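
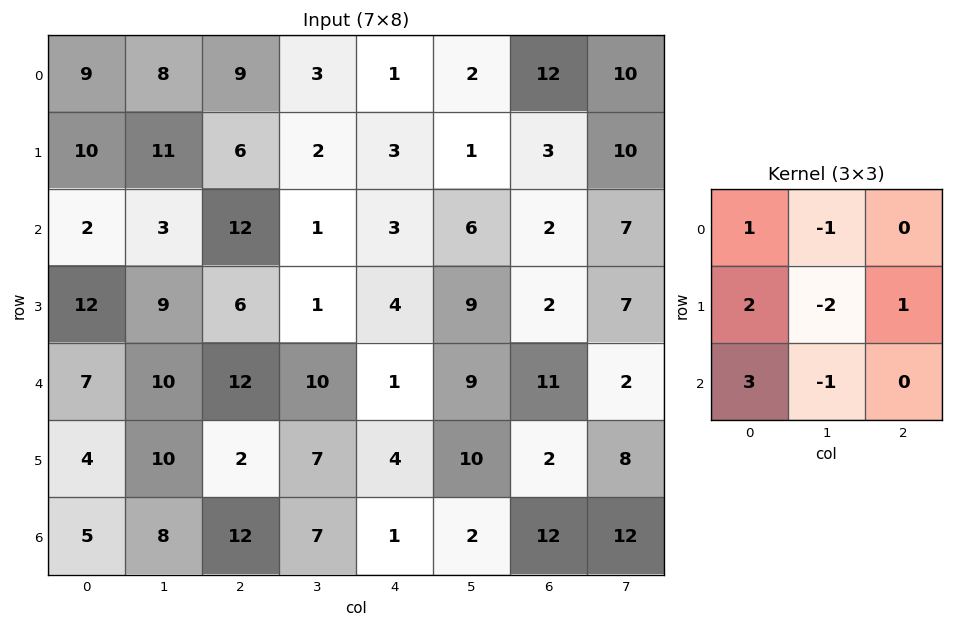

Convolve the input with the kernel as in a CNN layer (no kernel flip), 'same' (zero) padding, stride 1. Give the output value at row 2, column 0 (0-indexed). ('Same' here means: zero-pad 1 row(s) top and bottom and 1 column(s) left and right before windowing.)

The receptive field on the zero-padded input at this output position is [0 10 11 / 0 2 3 / 0 12 9]. Elementwise product with the kernel and sum: 0·1 + 10·-1 + 0·2 + 2·-2 + 3·1 + 0·3 + 12·-1.

-23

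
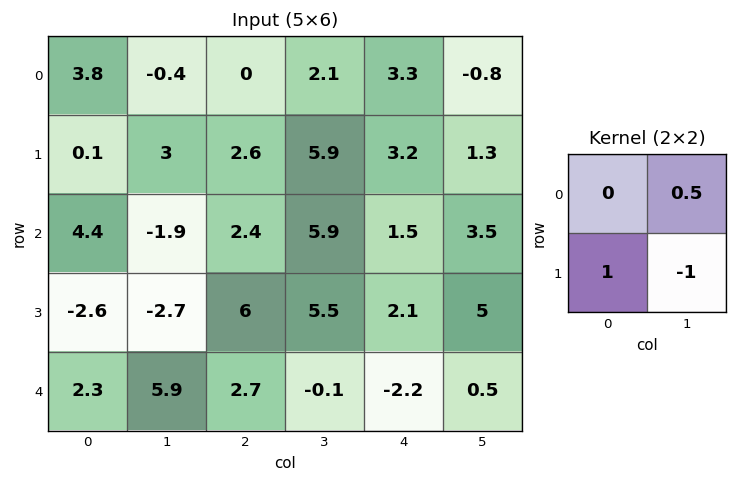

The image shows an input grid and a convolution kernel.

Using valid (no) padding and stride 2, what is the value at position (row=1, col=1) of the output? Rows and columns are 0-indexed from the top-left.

The receptive field on the input at this output position is [2.4 5.9 / 6 5.5]. Elementwise product with the kernel and sum: 5.9·0.5 + 6·1 + 5.5·-1.

3.45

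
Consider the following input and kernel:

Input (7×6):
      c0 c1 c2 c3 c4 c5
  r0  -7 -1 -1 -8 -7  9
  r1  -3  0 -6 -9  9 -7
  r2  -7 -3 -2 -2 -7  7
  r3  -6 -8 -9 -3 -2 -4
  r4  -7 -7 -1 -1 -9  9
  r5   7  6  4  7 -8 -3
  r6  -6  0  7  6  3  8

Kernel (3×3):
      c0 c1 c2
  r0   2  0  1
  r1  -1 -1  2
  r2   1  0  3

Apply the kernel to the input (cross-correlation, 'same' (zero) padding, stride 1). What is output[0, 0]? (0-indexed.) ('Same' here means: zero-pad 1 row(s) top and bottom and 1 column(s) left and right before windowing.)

5

The receptive field on the zero-padded input at this output position is [0 0 0 / 0 -7 -1 / 0 -3 0]. Elementwise product with the kernel and sum: 0·2 + 0·1 + 0·-1 + -7·-1 + -1·2 + 0·1 + 0·3.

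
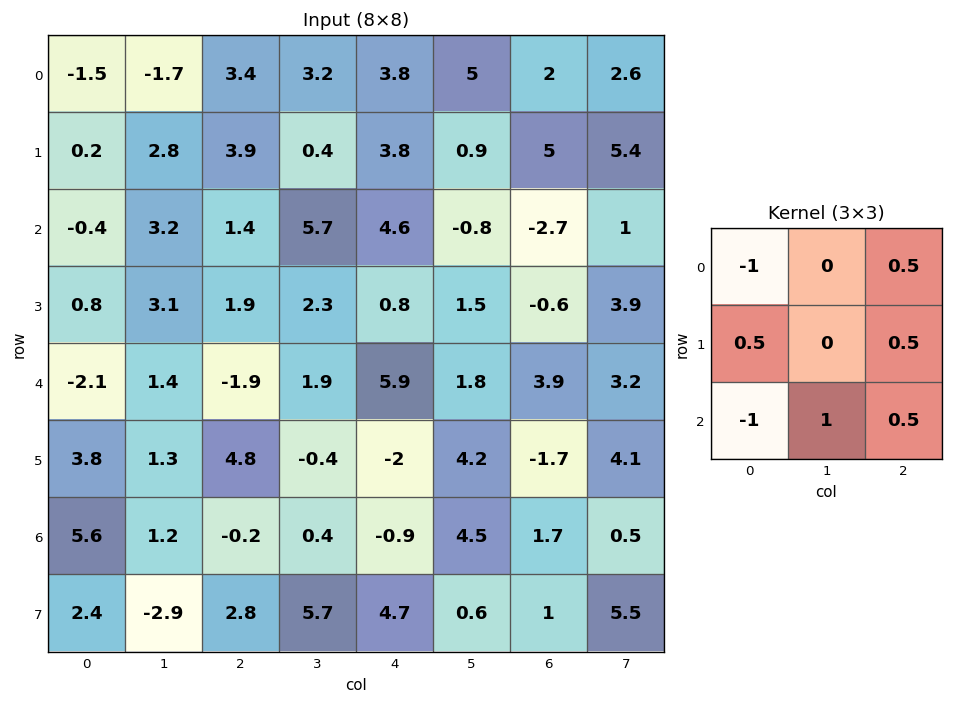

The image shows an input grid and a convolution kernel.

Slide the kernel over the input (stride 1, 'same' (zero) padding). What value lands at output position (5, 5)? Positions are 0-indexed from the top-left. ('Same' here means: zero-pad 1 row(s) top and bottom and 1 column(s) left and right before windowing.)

The receptive field on the zero-padded input at this output position is [5.9 1.8 3.9 / -2 4.2 -1.7 / -0.9 4.5 1.7]. Elementwise product with the kernel and sum: 5.9·-1 + 3.9·0.5 + -2·0.5 + -1.7·0.5 + -0.9·-1 + 4.5·1 + 1.7·0.5.

0.45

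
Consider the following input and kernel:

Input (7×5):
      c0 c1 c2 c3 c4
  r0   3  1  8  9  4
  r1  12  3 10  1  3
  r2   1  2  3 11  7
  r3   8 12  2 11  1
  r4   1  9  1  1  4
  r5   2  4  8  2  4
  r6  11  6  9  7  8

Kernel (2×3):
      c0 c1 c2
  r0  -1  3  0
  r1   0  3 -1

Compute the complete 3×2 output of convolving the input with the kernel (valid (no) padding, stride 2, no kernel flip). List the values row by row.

-1 19
39 62
30 4

Output[0,0]: The receptive field on the input at this output position is [3 1 8 / 12 3 10]. Elementwise product with the kernel and sum: 3·-1 + 1·3 + 3·3 + 10·-1.
Output[0,1]: The receptive field on the input at this output position is [8 9 4 / 10 1 3]. Elementwise product with the kernel and sum: 8·-1 + 9·3 + 1·3 + 3·-1.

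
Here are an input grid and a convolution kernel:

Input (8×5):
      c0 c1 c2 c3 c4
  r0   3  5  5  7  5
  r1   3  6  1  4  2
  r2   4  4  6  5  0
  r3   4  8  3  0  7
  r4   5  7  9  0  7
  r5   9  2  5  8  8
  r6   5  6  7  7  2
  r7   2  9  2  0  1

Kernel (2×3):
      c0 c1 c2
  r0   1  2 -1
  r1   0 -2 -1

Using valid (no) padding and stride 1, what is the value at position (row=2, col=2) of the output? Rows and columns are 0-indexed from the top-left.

The receptive field on the input at this output position is [6 5 0 / 3 0 7]. Elementwise product with the kernel and sum: 6·1 + 5·2 + 0·-1 + 0·-2 + 7·-1.

9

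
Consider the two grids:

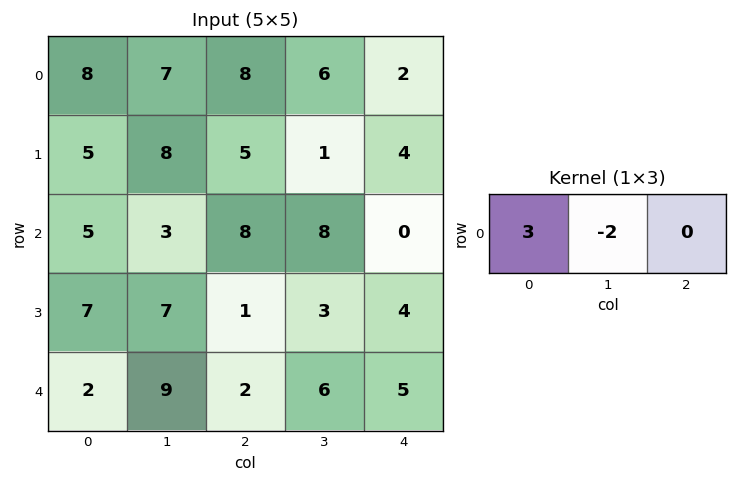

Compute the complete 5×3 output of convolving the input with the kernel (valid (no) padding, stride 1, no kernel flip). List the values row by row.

Output[0,0]: The receptive field on the input at this output position is [8 7 8]. Elementwise product with the kernel and sum: 8·3 + 7·-2.

10 5 12
-1 14 13
9 -7 8
7 19 -3
-12 23 -6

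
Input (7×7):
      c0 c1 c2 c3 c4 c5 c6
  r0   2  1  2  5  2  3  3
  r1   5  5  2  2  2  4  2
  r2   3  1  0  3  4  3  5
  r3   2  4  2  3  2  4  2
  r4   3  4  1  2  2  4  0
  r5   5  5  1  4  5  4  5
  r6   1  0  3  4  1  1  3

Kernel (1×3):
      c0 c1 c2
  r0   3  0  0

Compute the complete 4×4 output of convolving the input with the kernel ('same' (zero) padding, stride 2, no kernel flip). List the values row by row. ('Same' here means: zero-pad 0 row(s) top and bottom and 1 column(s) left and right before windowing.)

Output[0,0]: The receptive field on the zero-padded input at this output position is [0 2 1]. Elementwise product with the kernel and sum: 0·3.

0 3 15 9
0 3 9 9
0 12 6 12
0 0 12 3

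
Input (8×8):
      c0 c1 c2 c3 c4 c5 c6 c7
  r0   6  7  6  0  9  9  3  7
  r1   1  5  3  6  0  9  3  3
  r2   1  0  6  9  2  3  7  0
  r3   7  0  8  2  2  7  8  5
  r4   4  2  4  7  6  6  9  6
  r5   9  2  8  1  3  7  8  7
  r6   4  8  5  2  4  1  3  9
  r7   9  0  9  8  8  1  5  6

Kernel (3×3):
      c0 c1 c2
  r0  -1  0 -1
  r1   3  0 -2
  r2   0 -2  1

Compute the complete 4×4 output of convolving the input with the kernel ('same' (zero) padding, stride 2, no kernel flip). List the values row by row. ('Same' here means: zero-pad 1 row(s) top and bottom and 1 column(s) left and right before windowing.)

Output[0,0]: The receptive field on the zero-padded input at this output position is [0 0 0 / 0 6 7 / 0 1 5]. Elementwise product with the kernel and sum: 0·-1 + 0·-1 + 0·3 + 7·-2 + 1·-2 + 5·1.

-11 21 -9 10
-19 -43 9 -14
-20 -25 1 -15
-36 7 -19 -33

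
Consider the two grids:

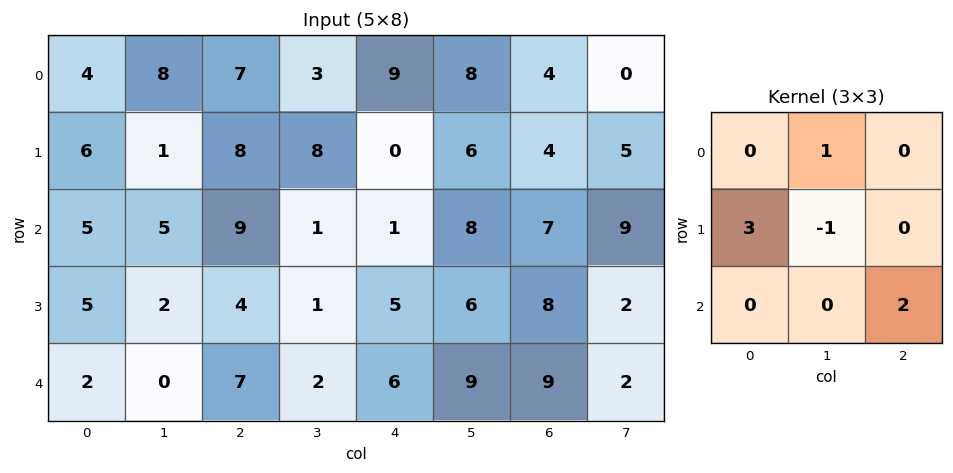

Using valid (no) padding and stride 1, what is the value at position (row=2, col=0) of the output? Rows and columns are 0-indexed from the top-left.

32

The receptive field on the input at this output position is [5 5 9 / 5 2 4 / 2 0 7]. Elementwise product with the kernel and sum: 5·1 + 5·3 + 2·-1 + 7·2.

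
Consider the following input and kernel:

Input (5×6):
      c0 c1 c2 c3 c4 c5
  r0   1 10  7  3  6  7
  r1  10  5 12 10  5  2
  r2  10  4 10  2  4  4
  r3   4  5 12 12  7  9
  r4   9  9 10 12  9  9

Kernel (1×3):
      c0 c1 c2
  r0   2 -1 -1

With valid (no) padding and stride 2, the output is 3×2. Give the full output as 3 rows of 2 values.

Output[0,0]: The receptive field on the input at this output position is [1 10 7]. Elementwise product with the kernel and sum: 1·2 + 10·-1 + 7·-1.
Output[0,1]: The receptive field on the input at this output position is [7 3 6]. Elementwise product with the kernel and sum: 7·2 + 3·-1 + 6·-1.

-15 5
6 14
-1 -1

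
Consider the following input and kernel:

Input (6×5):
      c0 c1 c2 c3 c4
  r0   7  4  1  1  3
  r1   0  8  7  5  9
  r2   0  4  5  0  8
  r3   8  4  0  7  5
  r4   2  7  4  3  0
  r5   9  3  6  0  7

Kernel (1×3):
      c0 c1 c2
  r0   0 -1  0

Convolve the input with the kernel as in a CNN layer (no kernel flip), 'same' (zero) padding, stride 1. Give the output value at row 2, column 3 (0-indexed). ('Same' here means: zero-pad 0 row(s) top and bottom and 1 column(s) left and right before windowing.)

The receptive field on the zero-padded input at this output position is [5 0 8]. Elementwise product with the kernel and sum: 0·-1.

0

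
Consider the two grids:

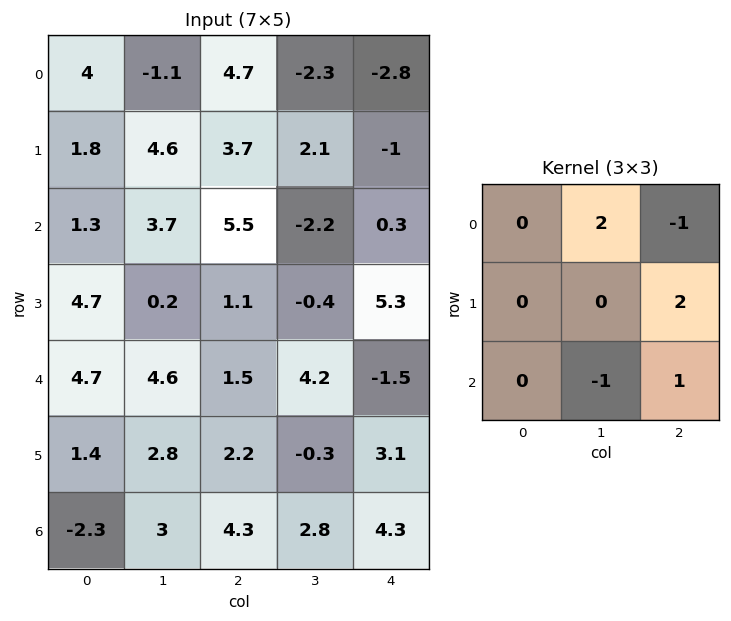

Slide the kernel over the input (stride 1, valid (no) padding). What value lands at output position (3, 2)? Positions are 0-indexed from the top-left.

The receptive field on the input at this output position is [1.1 -0.4 5.3 / 1.5 4.2 -1.5 / 2.2 -0.3 3.1]. Elementwise product with the kernel and sum: -0.4·2 + 5.3·-1 + -1.5·2 + -0.3·-1 + 3.1·1.

-5.7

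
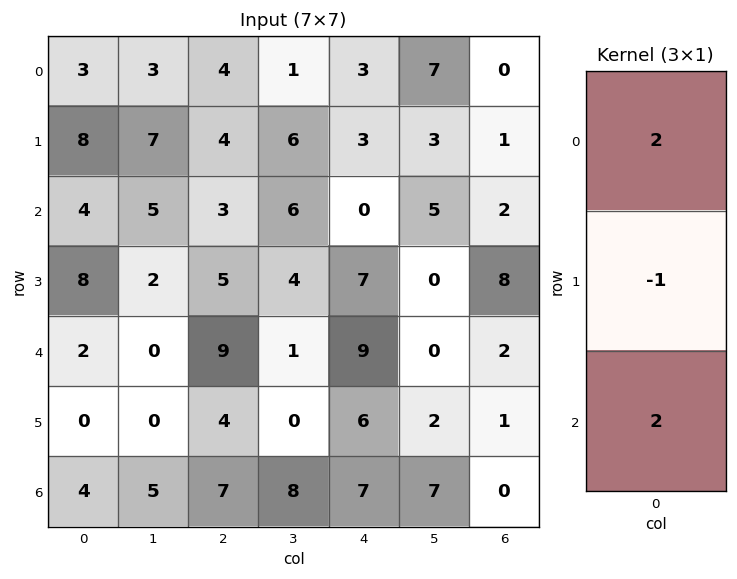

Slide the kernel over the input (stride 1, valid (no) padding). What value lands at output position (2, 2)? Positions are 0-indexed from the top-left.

The receptive field on the input at this output position is [3 / 5 / 9]. Elementwise product with the kernel and sum: 3·2 + 5·-1 + 9·2.

19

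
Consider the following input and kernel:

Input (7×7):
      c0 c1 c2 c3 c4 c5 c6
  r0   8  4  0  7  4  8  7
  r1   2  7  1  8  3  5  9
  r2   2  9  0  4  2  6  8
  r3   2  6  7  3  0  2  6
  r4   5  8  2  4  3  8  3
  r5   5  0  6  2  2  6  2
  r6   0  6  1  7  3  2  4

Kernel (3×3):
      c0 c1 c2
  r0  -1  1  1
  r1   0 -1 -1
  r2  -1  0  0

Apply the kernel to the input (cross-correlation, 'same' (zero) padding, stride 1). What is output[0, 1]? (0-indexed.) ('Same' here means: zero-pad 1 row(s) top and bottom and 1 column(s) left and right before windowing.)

-6

The receptive field on the zero-padded input at this output position is [0 0 0 / 8 4 0 / 2 7 1]. Elementwise product with the kernel and sum: 0·-1 + 0·1 + 0·1 + 4·-1 + 0·-1 + 2·-1.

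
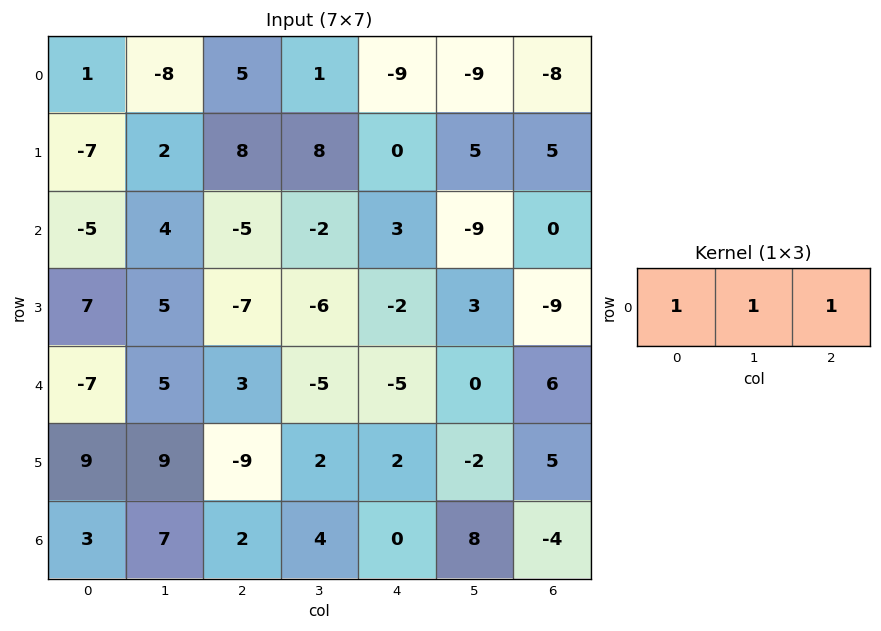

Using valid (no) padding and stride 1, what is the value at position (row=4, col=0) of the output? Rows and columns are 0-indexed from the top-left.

The receptive field on the input at this output position is [-7 5 3]. Elementwise product with the kernel and sum: -7·1 + 5·1 + 3·1.

1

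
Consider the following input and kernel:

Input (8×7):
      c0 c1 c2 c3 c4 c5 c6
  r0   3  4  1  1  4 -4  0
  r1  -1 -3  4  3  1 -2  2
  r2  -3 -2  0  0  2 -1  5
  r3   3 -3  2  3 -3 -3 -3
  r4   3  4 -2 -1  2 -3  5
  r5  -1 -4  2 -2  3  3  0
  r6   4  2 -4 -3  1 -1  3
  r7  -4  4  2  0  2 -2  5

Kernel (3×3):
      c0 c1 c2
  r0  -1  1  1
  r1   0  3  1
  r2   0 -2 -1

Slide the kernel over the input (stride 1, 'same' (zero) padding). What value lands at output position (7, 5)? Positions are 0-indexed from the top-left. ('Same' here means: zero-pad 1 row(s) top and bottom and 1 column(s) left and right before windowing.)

The receptive field on the zero-padded input at this output position is [1 -1 3 / 2 -2 5 / 0 0 0]. Elementwise product with the kernel and sum: 1·-1 + -1·1 + 3·1 + -2·3 + 5·1 + 0·-2 + 0·-1.

0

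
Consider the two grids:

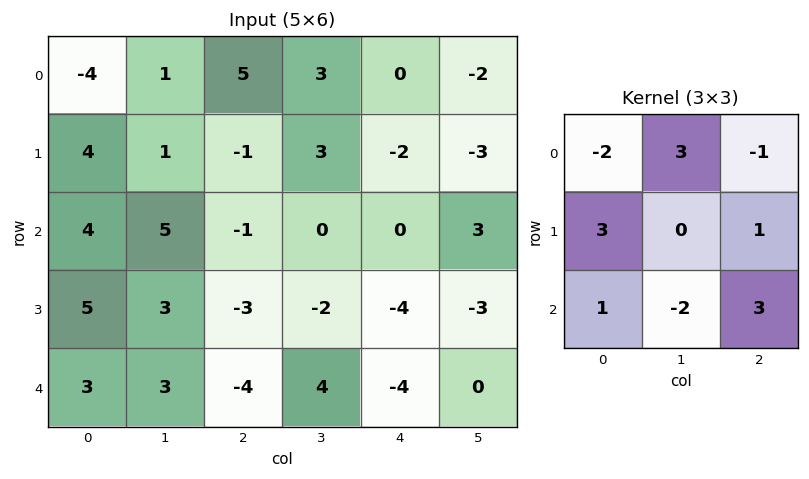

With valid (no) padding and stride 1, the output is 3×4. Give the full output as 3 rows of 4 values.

Output[0,0]: The receptive field on the input at this output position is [-4 1 5 / 4 1 -1 / 4 5 -1]. Elementwise product with the kernel and sum: -4·-2 + 1·3 + 5·-1 + 4·3 + -1·1 + 4·1 + 5·-2 + -1·3.

8 23 -7 11
-3 10 -1 -9
5 17 -35 0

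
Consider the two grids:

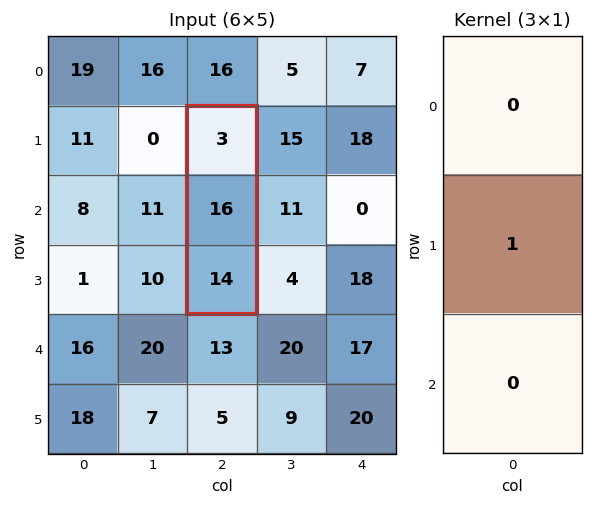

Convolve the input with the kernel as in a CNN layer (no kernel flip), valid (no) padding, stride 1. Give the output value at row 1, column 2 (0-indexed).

16

The receptive field on the input at this output position is [3 / 16 / 14]. Elementwise product with the kernel and sum: 16·1.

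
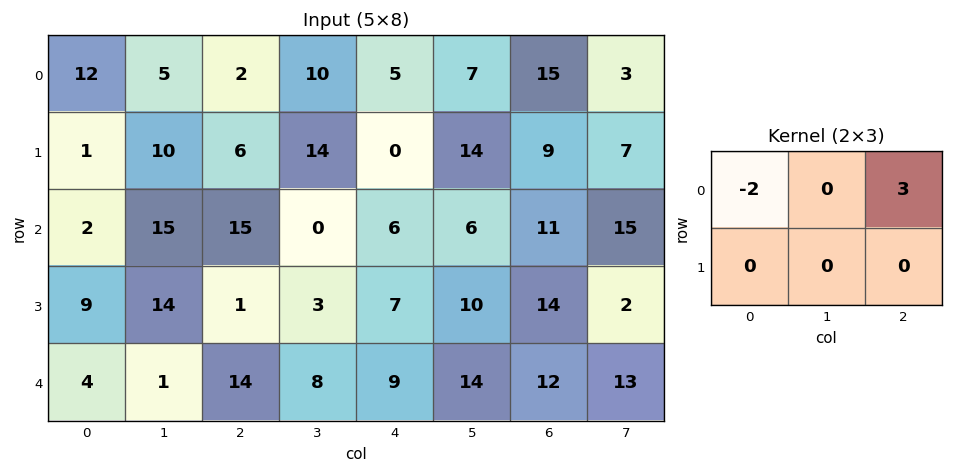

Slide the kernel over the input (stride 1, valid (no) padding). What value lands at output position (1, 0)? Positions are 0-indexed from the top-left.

The receptive field on the input at this output position is [1 10 6 / 2 15 15]. Elementwise product with the kernel and sum: 1·-2 + 6·3.

16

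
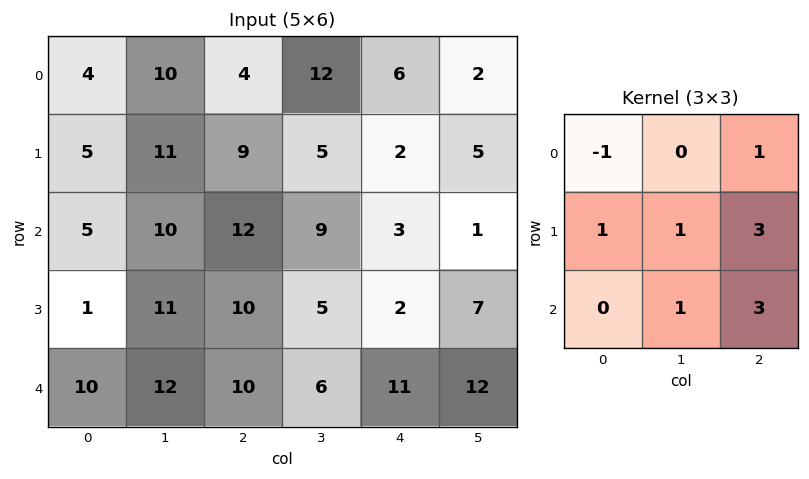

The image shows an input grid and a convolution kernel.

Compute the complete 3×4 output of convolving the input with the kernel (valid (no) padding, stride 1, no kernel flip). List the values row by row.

Output[0,0]: The receptive field on the input at this output position is [4 10 4 / 5 11 9 / 5 10 12]. Elementwise product with the kernel and sum: 4·-1 + 4·1 + 5·1 + 11·1 + 9·3 + 10·1 + 12·3.
Output[0,1]: The receptive field on the input at this output position is [10 4 12 / 11 9 5 / 10 12 9]. Elementwise product with the kernel and sum: 10·-1 + 12·1 + 11·1 + 9·1 + 5·3 + 12·1 + 9·3.

89 76 40 18
96 68 34 38
91 63 51 67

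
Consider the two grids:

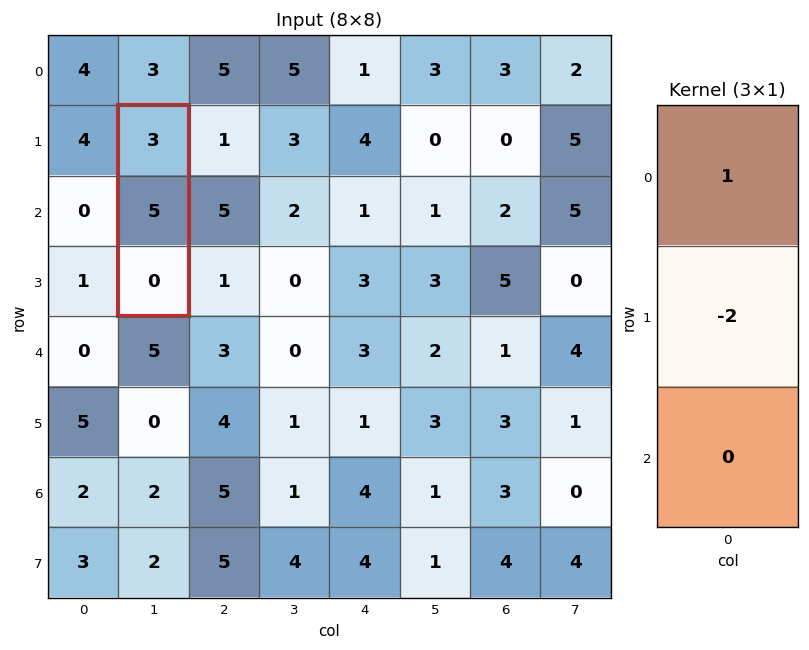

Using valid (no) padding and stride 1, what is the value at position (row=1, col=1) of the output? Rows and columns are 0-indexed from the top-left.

The receptive field on the input at this output position is [3 / 5 / 0]. Elementwise product with the kernel and sum: 3·1 + 5·-2.

-7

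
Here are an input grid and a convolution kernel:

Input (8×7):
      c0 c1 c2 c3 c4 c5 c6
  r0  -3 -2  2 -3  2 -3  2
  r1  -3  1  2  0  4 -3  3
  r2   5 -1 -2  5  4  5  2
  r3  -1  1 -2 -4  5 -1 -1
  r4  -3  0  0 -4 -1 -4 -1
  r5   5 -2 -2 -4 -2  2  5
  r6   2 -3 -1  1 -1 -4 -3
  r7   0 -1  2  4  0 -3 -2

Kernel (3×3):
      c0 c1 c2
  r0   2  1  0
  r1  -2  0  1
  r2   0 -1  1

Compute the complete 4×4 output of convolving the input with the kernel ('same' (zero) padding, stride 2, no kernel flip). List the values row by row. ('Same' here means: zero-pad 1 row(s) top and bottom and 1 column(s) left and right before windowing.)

2 -1 -4 3
-2 9 -7 -12
-8 -6 5 0
1 3 -19 19

Output[0,0]: The receptive field on the zero-padded input at this output position is [0 0 0 / 0 -3 -2 / 0 -3 1]. Elementwise product with the kernel and sum: 0·2 + 0·1 + 0·-2 + -2·1 + -3·-1 + 1·1.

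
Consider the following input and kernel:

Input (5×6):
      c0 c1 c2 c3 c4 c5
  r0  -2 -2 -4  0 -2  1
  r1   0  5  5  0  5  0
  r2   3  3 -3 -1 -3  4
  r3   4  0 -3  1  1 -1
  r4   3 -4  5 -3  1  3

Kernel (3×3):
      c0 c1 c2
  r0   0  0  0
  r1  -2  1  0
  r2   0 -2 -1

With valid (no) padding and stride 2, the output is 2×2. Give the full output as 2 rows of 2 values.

2 -5
-5 12

Output[0,0]: The receptive field on the input at this output position is [-2 -2 -4 / 0 5 5 / 3 3 -3]. Elementwise product with the kernel and sum: 0·-2 + 5·1 + 3·-2 + -3·-1.
Output[0,1]: The receptive field on the input at this output position is [-4 0 -2 / 5 0 5 / -3 -1 -3]. Elementwise product with the kernel and sum: 5·-2 + 0·1 + -1·-2 + -3·-1.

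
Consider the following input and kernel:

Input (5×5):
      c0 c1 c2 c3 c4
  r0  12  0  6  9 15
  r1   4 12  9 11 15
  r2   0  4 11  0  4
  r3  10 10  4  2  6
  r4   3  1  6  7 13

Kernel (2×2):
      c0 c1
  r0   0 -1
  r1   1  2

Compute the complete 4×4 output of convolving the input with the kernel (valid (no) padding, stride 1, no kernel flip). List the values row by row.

Output[0,0]: The receptive field on the input at this output position is [12 0 / 4 12]. Elementwise product with the kernel and sum: 0·-1 + 4·1 + 12·2.

28 24 22 26
-4 17 0 -7
26 7 8 10
-5 9 18 27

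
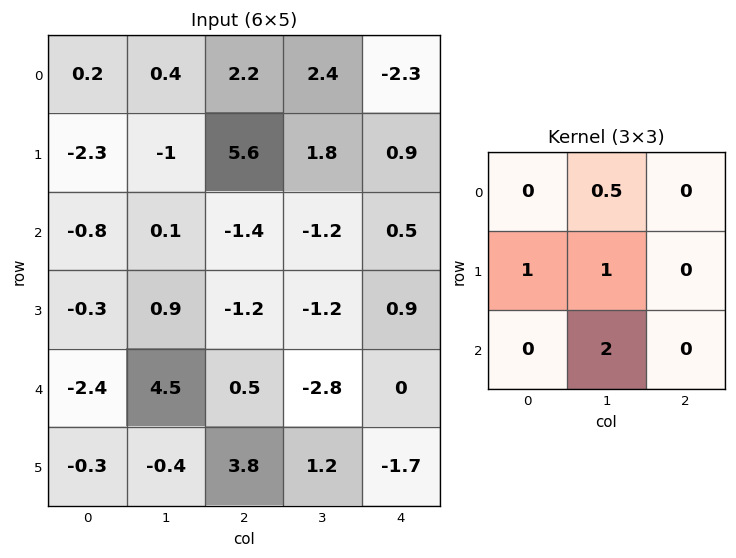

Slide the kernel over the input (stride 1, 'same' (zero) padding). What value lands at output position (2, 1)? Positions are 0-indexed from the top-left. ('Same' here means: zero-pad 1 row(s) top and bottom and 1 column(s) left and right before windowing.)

The receptive field on the zero-padded input at this output position is [-2.3 -1 5.6 / -0.8 0.1 -1.4 / -0.3 0.9 -1.2]. Elementwise product with the kernel and sum: -1·0.5 + -0.8·1 + 0.1·1 + 0.9·2.

0.6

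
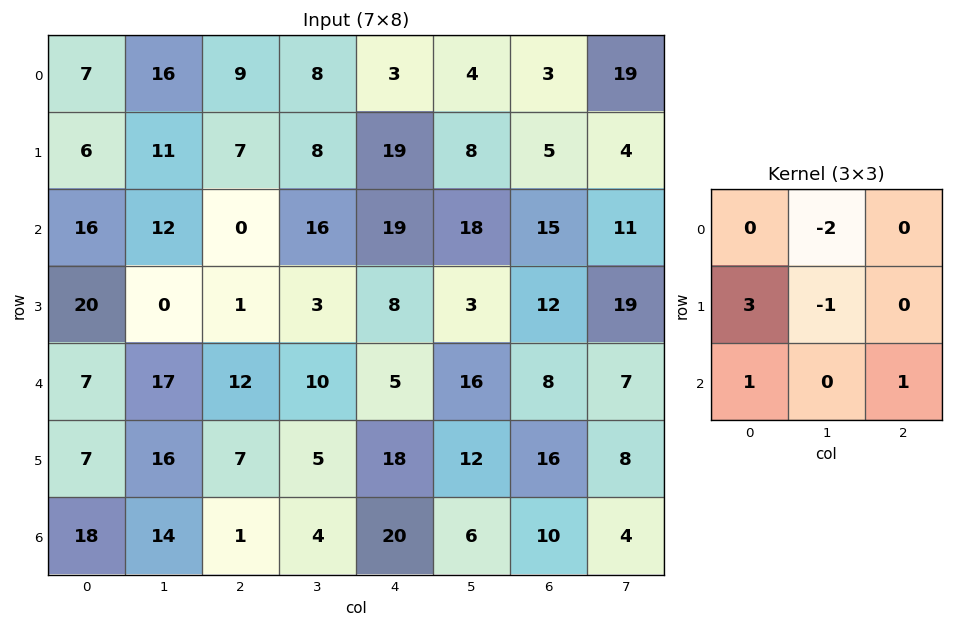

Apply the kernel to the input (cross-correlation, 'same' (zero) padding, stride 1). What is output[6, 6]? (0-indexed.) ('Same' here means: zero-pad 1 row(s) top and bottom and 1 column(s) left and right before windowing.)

The receptive field on the zero-padded input at this output position is [12 16 8 / 6 10 4 / 0 0 0]. Elementwise product with the kernel and sum: 16·-2 + 6·3 + 10·-1 + 0·1 + 0·1.

-24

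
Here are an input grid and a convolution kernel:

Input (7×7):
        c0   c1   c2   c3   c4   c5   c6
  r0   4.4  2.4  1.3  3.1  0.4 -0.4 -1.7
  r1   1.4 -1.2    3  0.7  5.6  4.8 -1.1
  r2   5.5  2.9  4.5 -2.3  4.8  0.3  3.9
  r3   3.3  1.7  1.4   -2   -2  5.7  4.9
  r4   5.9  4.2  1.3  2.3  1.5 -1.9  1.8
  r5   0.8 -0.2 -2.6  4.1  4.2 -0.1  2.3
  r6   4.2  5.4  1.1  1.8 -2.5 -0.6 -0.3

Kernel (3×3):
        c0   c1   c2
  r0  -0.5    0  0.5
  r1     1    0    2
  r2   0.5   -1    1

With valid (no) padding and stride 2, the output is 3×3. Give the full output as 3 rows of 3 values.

Output[0,0]: The receptive field on the input at this output position is [4.4 2.4 1.3 / 1.4 -1.2 3 / 5.5 2.9 4.5]. Elementwise product with the kernel and sum: 4.4·-0.5 + 1.3·0.5 + 1.4·1 + 3·2 + 5.5·0.5 + 2.9·-1 + 4.5·1.

10.2 23.1 8.35
5.65 -2.6 11.8
-8.9 2.15 8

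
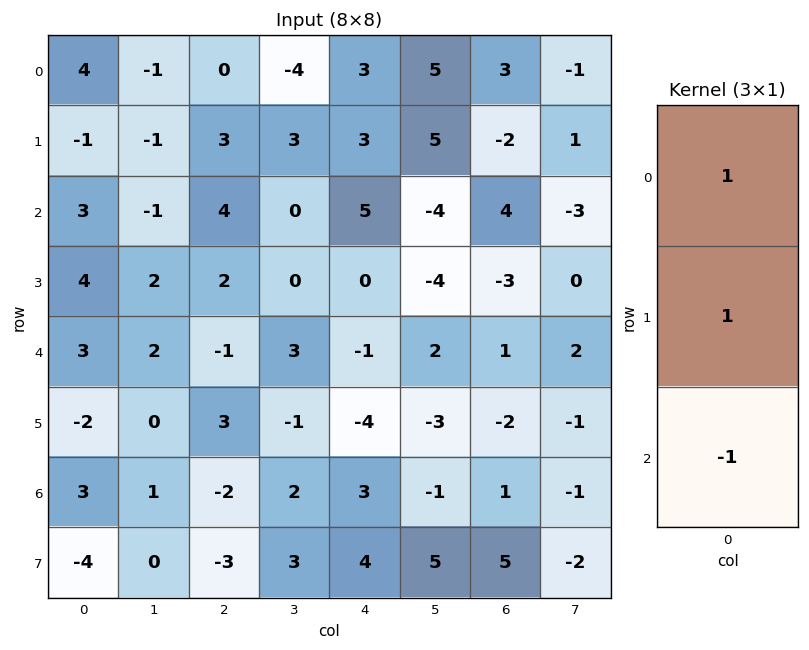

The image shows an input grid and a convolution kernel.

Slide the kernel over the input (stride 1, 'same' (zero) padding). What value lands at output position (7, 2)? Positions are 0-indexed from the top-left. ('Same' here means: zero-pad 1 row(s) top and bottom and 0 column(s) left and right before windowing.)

The receptive field on the zero-padded input at this output position is [-2 / -3 / 0]. Elementwise product with the kernel and sum: -2·1 + -3·1 + 0·-1.

-5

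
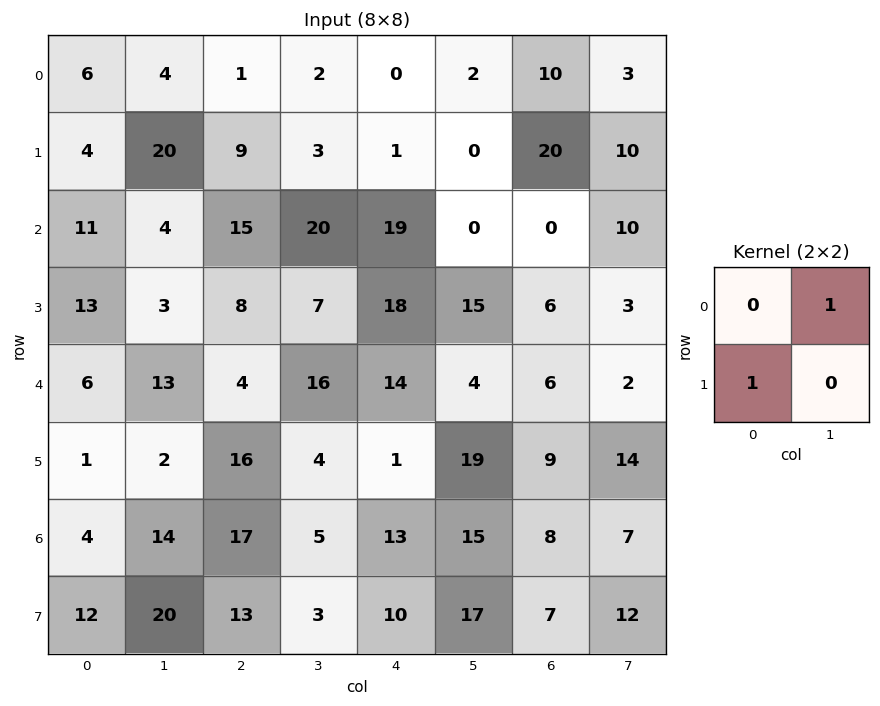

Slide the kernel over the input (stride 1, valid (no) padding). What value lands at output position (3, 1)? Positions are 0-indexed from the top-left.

The receptive field on the input at this output position is [3 8 / 13 4]. Elementwise product with the kernel and sum: 8·1 + 13·1.

21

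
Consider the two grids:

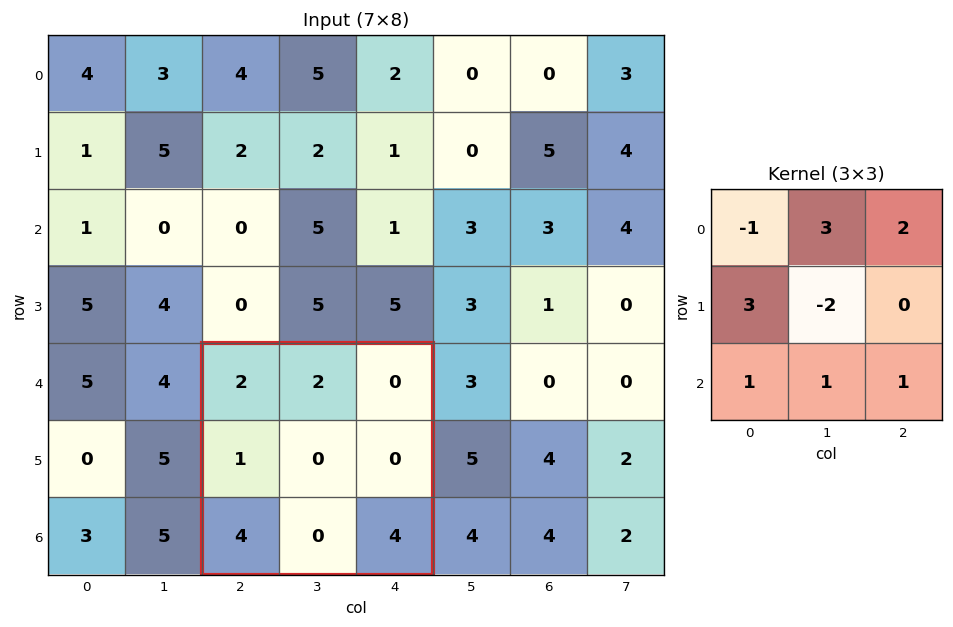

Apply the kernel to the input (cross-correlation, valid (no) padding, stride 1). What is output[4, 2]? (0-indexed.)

15

The receptive field on the input at this output position is [2 2 0 / 1 0 0 / 4 0 4]. Elementwise product with the kernel and sum: 2·-1 + 2·3 + 0·2 + 1·3 + 0·-2 + 4·1 + 0·1 + 4·1.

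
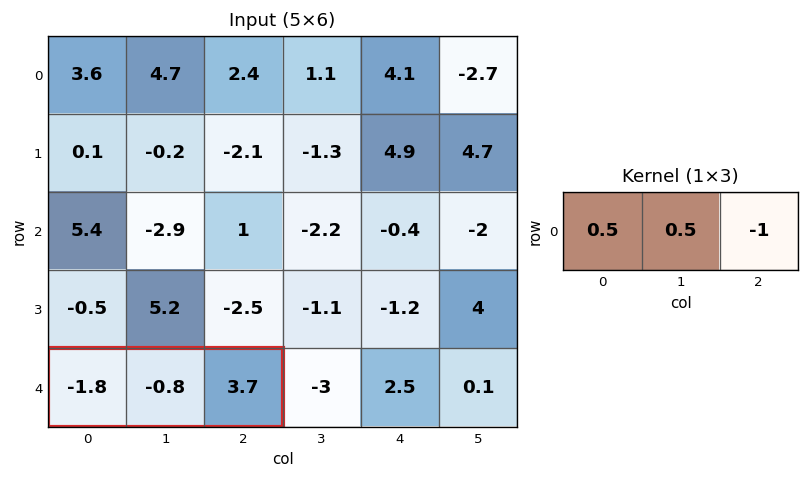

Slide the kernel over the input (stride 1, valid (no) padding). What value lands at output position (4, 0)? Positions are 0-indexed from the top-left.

-5

The receptive field on the input at this output position is [-1.8 -0.8 3.7]. Elementwise product with the kernel and sum: -1.8·0.5 + -0.8·0.5 + 3.7·-1.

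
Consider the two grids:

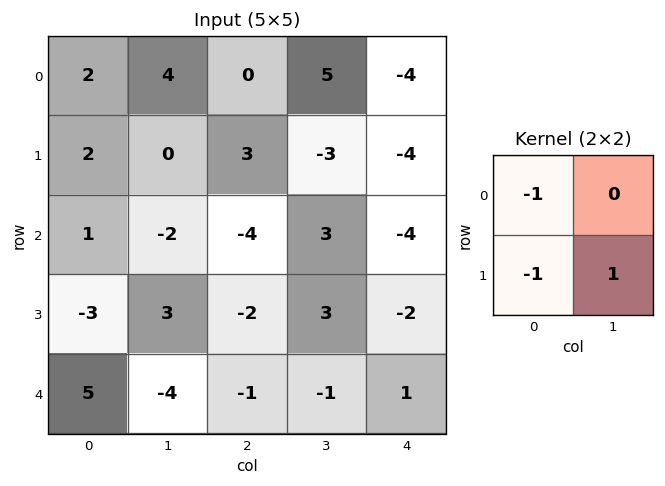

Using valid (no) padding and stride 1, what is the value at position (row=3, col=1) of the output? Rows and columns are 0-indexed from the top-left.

0

The receptive field on the input at this output position is [3 -2 / -4 -1]. Elementwise product with the kernel and sum: 3·-1 + -4·-1 + -1·1.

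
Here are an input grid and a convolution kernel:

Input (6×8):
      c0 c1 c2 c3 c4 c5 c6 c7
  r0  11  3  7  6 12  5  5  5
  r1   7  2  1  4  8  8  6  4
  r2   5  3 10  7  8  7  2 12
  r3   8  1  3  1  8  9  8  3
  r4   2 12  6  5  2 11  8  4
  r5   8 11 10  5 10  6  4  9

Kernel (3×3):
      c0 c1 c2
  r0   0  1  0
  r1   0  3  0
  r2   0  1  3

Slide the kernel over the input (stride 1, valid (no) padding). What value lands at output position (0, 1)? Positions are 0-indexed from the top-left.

41

The receptive field on the input at this output position is [3 7 6 / 2 1 4 / 3 10 7]. Elementwise product with the kernel and sum: 7·1 + 1·3 + 10·1 + 7·3.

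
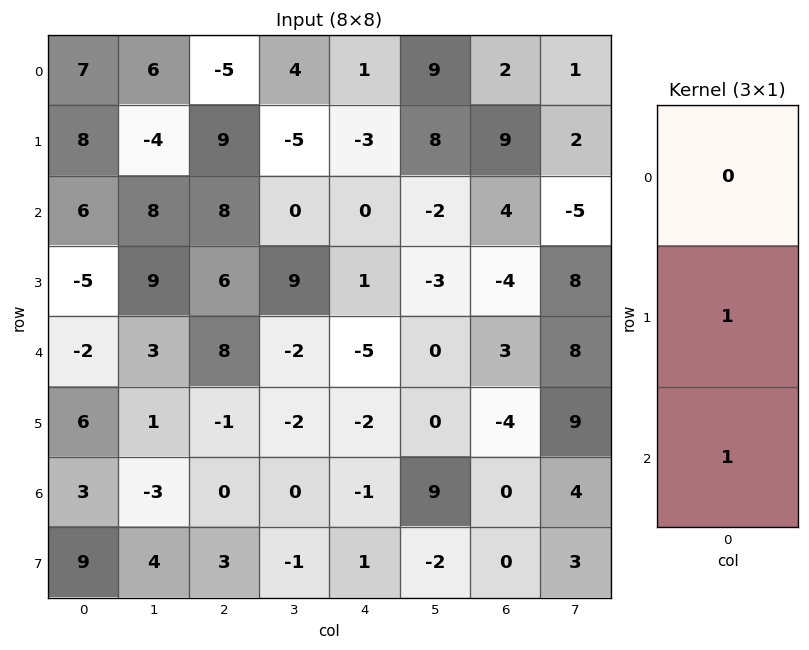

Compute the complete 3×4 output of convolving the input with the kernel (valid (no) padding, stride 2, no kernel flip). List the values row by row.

Output[0,0]: The receptive field on the input at this output position is [7 / 8 / 6]. Elementwise product with the kernel and sum: 8·1 + 6·1.

14 17 -3 13
-7 14 -4 -1
9 -1 -3 -4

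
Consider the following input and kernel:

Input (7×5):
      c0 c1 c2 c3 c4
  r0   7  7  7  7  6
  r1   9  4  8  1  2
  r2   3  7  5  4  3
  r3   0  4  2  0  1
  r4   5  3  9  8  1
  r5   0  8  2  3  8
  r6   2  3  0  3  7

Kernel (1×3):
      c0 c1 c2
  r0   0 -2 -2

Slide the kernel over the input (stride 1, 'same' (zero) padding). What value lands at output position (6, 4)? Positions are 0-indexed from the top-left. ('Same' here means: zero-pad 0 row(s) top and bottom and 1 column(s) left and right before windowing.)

-14

The receptive field on the zero-padded input at this output position is [3 7 0]. Elementwise product with the kernel and sum: 7·-2 + 0·-2.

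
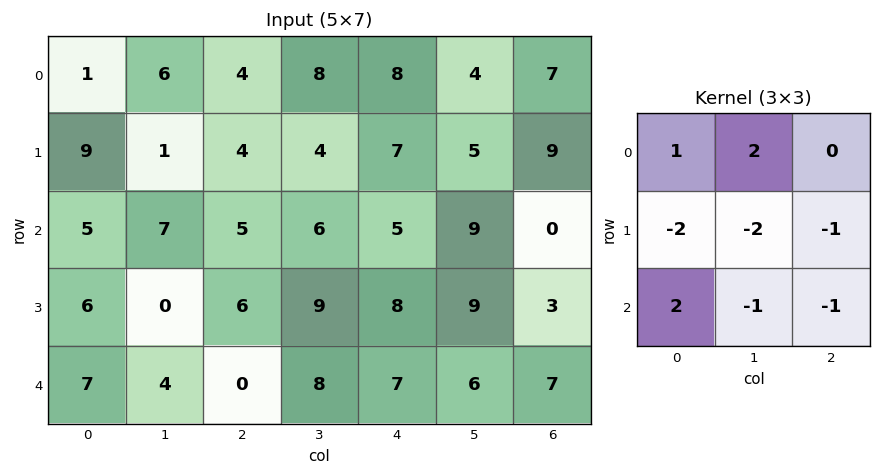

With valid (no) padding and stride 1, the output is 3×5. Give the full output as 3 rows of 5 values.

Output[0,0]: The receptive field on the input at this output position is [1 6 4 / 9 1 4 / 5 7 5]. Elementwise product with the kernel and sum: 1·1 + 6·2 + 9·-2 + 1·-2 + 4·-1 + 5·2 + 7·-1 + 5·-1.
Output[0,1]: The receptive field on the input at this output position is [6 4 8 / 1 4 4 / 7 5 6]. Elementwise product with the kernel and sum: 6·1 + 4·2 + 1·-2 + 4·-2 + 4·-1 + 7·2 + 5·-1 + 6·-1.

-13 3 -4 -5 -16
-12 -36 -20 -12 -7
11 -4 -36 -24 -13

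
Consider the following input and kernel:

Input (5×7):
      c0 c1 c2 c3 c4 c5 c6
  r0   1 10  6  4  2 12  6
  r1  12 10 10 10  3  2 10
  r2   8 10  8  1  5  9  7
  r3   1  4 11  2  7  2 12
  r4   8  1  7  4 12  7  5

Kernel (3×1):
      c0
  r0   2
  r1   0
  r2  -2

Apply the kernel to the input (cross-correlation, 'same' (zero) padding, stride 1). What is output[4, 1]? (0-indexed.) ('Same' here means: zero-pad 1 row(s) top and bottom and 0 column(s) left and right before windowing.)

8

The receptive field on the zero-padded input at this output position is [4 / 1 / 0]. Elementwise product with the kernel and sum: 4·2 + 0·-2.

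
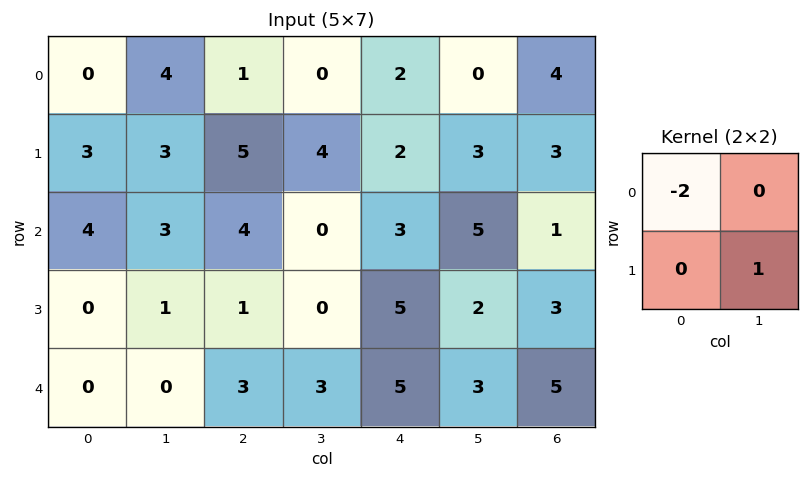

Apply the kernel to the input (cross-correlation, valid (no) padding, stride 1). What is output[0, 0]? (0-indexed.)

The receptive field on the input at this output position is [0 4 / 3 3]. Elementwise product with the kernel and sum: 0·-2 + 3·1.

3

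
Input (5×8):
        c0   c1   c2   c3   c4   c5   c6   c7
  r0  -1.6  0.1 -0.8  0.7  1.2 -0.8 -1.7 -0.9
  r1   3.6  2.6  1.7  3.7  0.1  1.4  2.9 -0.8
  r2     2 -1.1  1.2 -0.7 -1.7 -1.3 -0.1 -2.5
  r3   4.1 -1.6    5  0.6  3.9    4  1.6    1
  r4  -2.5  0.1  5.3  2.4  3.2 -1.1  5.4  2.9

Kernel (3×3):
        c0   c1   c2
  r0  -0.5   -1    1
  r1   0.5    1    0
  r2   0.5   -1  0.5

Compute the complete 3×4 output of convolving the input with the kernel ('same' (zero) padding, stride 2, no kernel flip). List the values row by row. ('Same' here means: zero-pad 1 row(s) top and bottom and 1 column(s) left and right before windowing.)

Output[0,0]: The receptive field on the zero-padded input at this output position is [0 0 0 / 0 -1.6 0.1 / 0 3.6 2.6]. Elementwise product with the kernel and sum: 0·-0.5 + 0·-1 + 0·1 + 0·0.5 + -1.6·1 + 0·0.5 + 3.6·-1 + 2.6·0.5.

-3.9 0.7 4 -4.7
-3.9 -4.15 -4.2 -4.25
-8.2 1.75 4.2 2.25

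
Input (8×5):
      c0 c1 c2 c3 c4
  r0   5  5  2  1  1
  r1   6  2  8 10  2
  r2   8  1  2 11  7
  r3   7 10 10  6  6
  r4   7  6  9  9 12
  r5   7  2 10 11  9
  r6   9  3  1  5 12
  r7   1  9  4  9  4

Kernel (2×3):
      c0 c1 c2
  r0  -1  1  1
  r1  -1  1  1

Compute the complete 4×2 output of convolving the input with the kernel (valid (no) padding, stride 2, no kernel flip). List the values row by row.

Output[0,0]: The receptive field on the input at this output position is [5 5 2 / 6 2 8]. Elementwise product with the kernel and sum: 5·-1 + 5·1 + 2·1 + 6·-1 + 2·1 + 8·1.

6 4
8 18
13 22
7 25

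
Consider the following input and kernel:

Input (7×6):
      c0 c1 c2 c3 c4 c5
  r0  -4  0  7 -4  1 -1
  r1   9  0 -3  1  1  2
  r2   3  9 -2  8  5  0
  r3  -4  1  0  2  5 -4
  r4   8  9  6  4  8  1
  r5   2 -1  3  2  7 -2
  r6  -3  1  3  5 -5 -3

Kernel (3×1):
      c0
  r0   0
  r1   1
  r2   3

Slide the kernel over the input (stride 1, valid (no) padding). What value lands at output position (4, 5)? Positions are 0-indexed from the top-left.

-11

The receptive field on the input at this output position is [1 / -2 / -3]. Elementwise product with the kernel and sum: -2·1 + -3·3.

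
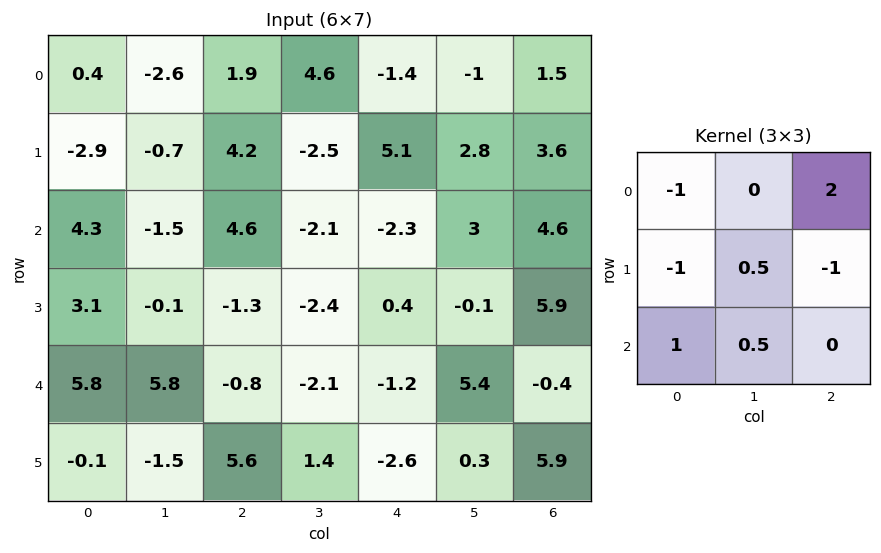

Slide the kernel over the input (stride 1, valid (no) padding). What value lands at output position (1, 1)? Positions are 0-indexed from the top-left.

0.85

The receptive field on the input at this output position is [-0.7 4.2 -2.5 / -1.5 4.6 -2.1 / -0.1 -1.3 -2.4]. Elementwise product with the kernel and sum: -0.7·-1 + -2.5·2 + -1.5·-1 + 4.6·0.5 + -2.1·-1 + -0.1·1 + -1.3·0.5.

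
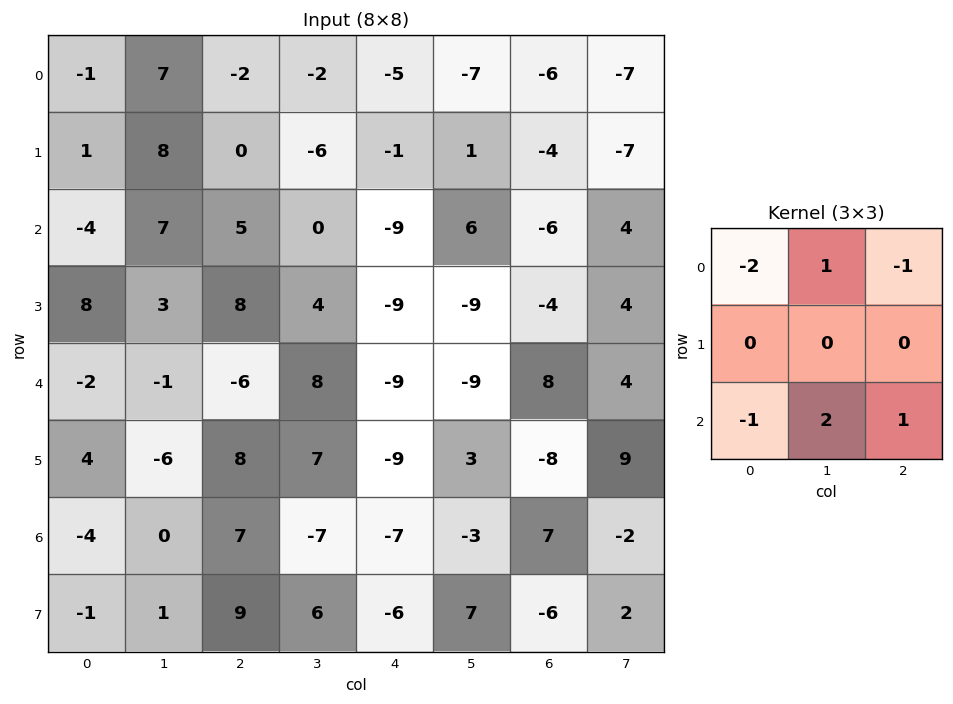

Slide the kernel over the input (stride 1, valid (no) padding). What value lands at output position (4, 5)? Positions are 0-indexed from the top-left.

37

The receptive field on the input at this output position is [-9 8 4 / 3 -8 9 / -3 7 -2]. Elementwise product with the kernel and sum: -9·-2 + 8·1 + 4·-1 + -3·-1 + 7·2 + -2·1.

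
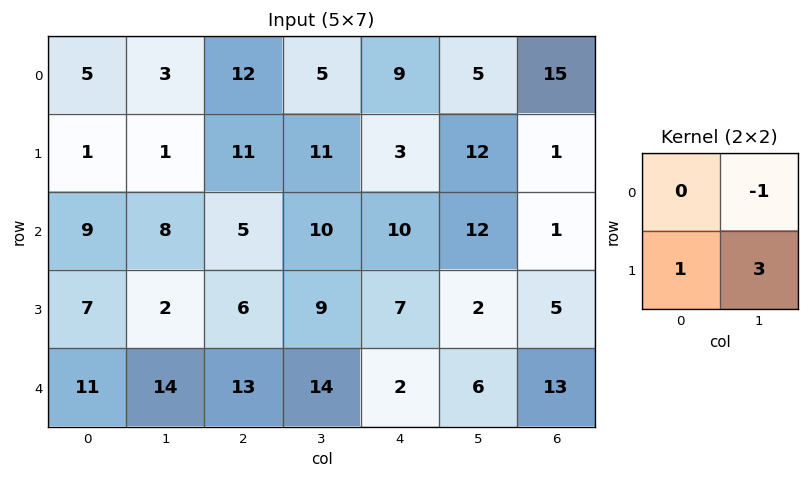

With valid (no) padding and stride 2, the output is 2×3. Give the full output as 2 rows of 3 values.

Output[0,0]: The receptive field on the input at this output position is [5 3 / 1 1]. Elementwise product with the kernel and sum: 3·-1 + 1·1 + 1·3.
Output[0,1]: The receptive field on the input at this output position is [12 5 / 11 11]. Elementwise product with the kernel and sum: 5·-1 + 11·1 + 11·3.

1 39 34
5 23 1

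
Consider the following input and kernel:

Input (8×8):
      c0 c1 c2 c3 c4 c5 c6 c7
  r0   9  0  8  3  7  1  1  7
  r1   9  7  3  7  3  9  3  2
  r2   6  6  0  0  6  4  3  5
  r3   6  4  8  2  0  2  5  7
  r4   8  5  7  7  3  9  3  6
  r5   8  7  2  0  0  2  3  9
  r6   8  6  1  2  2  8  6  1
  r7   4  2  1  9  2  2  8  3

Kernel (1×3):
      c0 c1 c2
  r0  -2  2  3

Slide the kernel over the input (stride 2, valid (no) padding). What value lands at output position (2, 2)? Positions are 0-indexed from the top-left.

The receptive field on the input at this output position is [3 9 3]. Elementwise product with the kernel and sum: 3·-2 + 9·2 + 3·3.

21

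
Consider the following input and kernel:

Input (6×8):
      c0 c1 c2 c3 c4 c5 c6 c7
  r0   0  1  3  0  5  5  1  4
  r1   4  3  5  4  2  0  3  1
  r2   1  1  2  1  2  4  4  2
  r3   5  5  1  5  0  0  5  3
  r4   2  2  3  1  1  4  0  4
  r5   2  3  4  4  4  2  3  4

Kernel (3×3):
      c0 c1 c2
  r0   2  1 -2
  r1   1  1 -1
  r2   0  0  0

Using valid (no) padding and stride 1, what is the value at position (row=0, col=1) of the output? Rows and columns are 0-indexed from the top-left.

The receptive field on the input at this output position is [1 3 0 / 3 5 4 / 1 2 1]. Elementwise product with the kernel and sum: 1·2 + 3·1 + 0·-2 + 3·1 + 5·1 + 4·-1.

9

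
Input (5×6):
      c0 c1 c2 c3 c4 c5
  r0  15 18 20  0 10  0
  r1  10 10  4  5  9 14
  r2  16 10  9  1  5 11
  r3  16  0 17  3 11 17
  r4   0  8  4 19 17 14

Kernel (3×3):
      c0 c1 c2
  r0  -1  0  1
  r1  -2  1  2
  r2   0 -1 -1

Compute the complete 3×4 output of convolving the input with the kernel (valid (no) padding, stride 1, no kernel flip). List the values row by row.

Output[0,0]: The receptive field on the input at this output position is [15 18 20 / 10 10 4 / 16 10 9]. Elementwise product with the kernel and sum: 15·-1 + 20·1 + 10·-2 + 10·1 + 4·2 + 10·-1 + 9·-1.
Output[0,1]: The receptive field on the input at this output position is [18 20 0 / 10 4 5 / 10 9 1]. Elementwise product with the kernel and sum: 18·-1 + 0·1 + 10·-2 + 4·1 + 5·2 + 9·-1 + 1·-1.

-16 -34 -1 11
-27 -34 -16 6
-17 -9 -49 18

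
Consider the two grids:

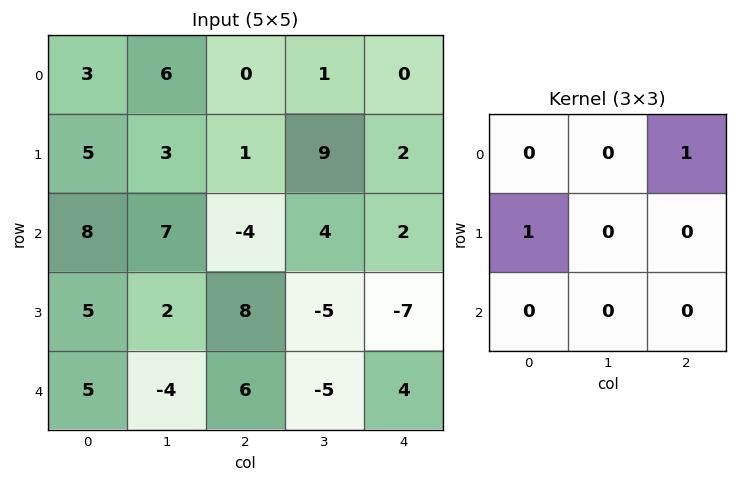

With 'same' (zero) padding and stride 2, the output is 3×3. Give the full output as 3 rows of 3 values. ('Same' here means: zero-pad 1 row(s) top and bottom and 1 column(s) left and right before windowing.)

0 6 1
3 16 4
2 -9 -5

Output[0,0]: The receptive field on the zero-padded input at this output position is [0 0 0 / 0 3 6 / 0 5 3]. Elementwise product with the kernel and sum: 0·1 + 0·1.
Output[0,1]: The receptive field on the zero-padded input at this output position is [0 0 0 / 6 0 1 / 3 1 9]. Elementwise product with the kernel and sum: 0·1 + 6·1.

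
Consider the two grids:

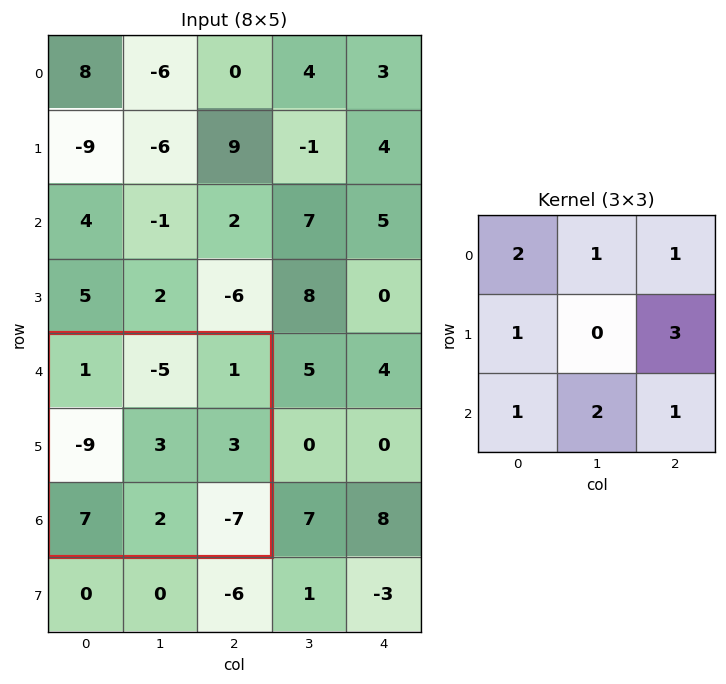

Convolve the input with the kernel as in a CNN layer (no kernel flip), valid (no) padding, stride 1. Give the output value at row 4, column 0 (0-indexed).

The receptive field on the input at this output position is [1 -5 1 / -9 3 3 / 7 2 -7]. Elementwise product with the kernel and sum: 1·2 + -5·1 + 1·1 + -9·1 + 3·3 + 7·1 + 2·2 + -7·1.

2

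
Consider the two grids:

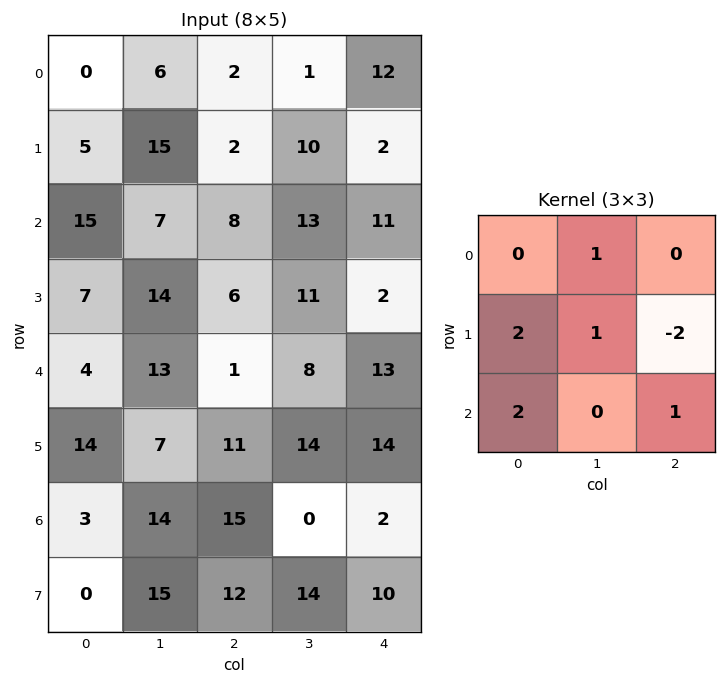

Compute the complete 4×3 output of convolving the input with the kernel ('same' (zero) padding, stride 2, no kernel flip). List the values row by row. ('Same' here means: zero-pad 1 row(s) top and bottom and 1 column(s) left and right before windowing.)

Output[0,0]: The receptive field on the zero-padded input at this output position is [0 0 0 / 0 0 6 / 0 5 15]. Elementwise product with the kernel and sum: 0·1 + 0·2 + 0·1 + 6·-2 + 0·2 + 15·1.

3 52 34
20 37 61
-8 45 59
4 98 44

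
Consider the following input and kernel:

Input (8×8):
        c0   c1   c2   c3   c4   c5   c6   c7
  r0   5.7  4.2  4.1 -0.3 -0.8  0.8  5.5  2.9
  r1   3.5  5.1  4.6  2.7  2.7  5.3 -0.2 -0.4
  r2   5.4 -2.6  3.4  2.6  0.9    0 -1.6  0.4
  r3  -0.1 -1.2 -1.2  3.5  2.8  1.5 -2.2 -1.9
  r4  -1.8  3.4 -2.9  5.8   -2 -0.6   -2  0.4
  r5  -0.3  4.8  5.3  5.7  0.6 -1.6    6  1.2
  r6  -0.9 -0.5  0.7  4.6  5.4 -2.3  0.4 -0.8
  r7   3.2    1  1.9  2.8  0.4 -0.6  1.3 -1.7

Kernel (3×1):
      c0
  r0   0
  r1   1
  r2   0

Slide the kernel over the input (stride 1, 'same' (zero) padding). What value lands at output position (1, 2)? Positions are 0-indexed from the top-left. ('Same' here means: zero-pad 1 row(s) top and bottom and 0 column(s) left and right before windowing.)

4.6

The receptive field on the zero-padded input at this output position is [4.1 / 4.6 / 3.4]. Elementwise product with the kernel and sum: 4.6·1.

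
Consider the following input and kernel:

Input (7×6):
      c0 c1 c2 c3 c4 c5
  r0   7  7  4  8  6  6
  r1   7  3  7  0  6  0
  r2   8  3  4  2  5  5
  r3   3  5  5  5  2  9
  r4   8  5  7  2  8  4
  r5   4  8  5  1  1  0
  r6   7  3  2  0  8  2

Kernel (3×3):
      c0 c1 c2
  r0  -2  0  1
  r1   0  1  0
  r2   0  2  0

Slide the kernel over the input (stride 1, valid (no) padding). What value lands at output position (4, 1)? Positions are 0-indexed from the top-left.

The receptive field on the input at this output position is [5 7 2 / 8 5 1 / 3 2 0]. Elementwise product with the kernel and sum: 5·-2 + 2·1 + 5·1 + 2·2.

1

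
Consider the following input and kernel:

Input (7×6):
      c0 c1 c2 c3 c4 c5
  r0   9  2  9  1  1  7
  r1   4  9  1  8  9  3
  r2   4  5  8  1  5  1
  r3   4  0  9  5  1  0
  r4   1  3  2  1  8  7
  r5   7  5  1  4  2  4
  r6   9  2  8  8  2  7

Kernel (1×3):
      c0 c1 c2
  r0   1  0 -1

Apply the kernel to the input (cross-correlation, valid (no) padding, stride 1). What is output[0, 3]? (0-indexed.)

The receptive field on the input at this output position is [1 1 7]. Elementwise product with the kernel and sum: 1·1 + 7·-1.

-6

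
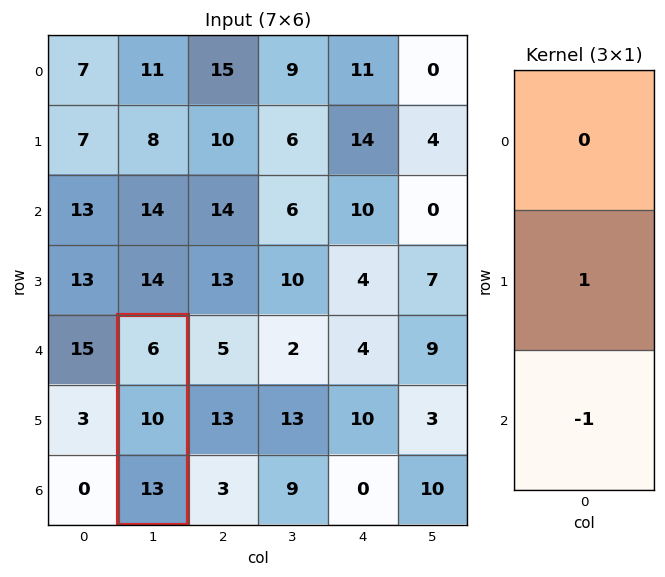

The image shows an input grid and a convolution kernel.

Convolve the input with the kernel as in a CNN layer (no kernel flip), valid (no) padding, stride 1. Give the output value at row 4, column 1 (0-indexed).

The receptive field on the input at this output position is [6 / 10 / 13]. Elementwise product with the kernel and sum: 10·1 + 13·-1.

-3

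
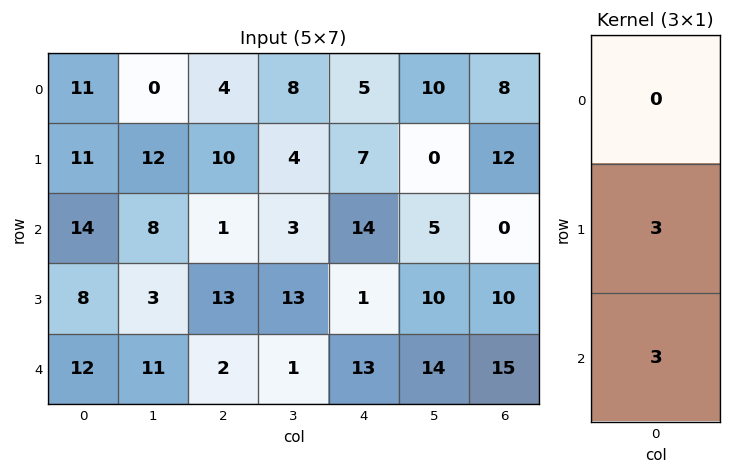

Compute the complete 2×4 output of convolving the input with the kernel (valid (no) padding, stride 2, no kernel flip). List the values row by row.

Output[0,0]: The receptive field on the input at this output position is [11 / 11 / 14]. Elementwise product with the kernel and sum: 11·3 + 14·3.

75 33 63 36
60 45 42 75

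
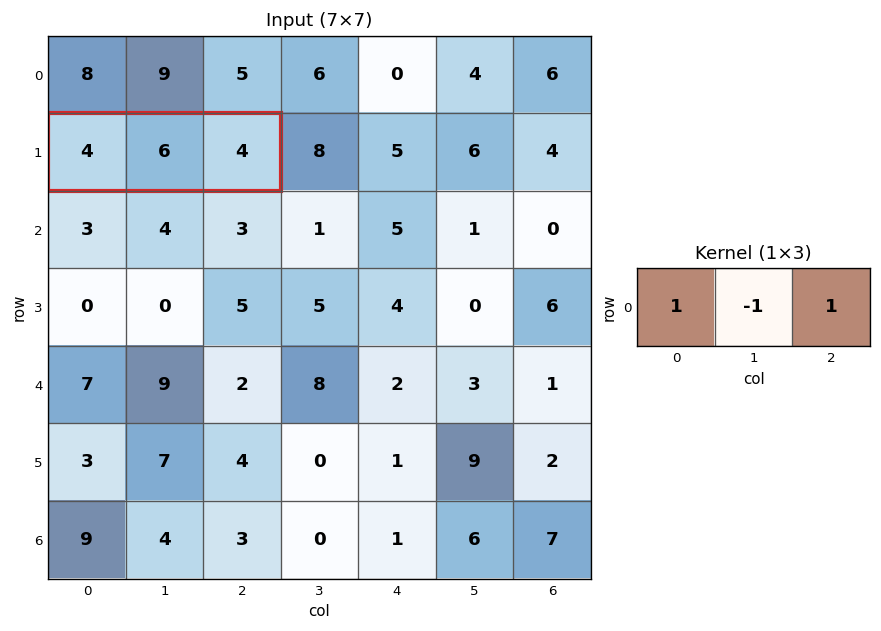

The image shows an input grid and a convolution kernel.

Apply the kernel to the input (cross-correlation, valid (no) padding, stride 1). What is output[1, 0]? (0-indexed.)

The receptive field on the input at this output position is [4 6 4]. Elementwise product with the kernel and sum: 4·1 + 6·-1 + 4·1.

2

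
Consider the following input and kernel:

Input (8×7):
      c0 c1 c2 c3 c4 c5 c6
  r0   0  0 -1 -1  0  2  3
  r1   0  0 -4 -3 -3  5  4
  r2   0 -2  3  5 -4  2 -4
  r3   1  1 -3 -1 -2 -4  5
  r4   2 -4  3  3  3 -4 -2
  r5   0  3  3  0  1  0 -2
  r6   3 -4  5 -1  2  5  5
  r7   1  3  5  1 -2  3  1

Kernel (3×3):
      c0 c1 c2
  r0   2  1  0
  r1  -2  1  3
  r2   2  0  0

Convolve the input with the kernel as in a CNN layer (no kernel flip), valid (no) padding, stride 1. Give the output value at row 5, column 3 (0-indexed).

The receptive field on the input at this output position is [0 1 0 / -1 2 5 / 1 -2 3]. Elementwise product with the kernel and sum: 0·2 + 1·1 + -1·-2 + 2·1 + 5·3 + 1·2.

22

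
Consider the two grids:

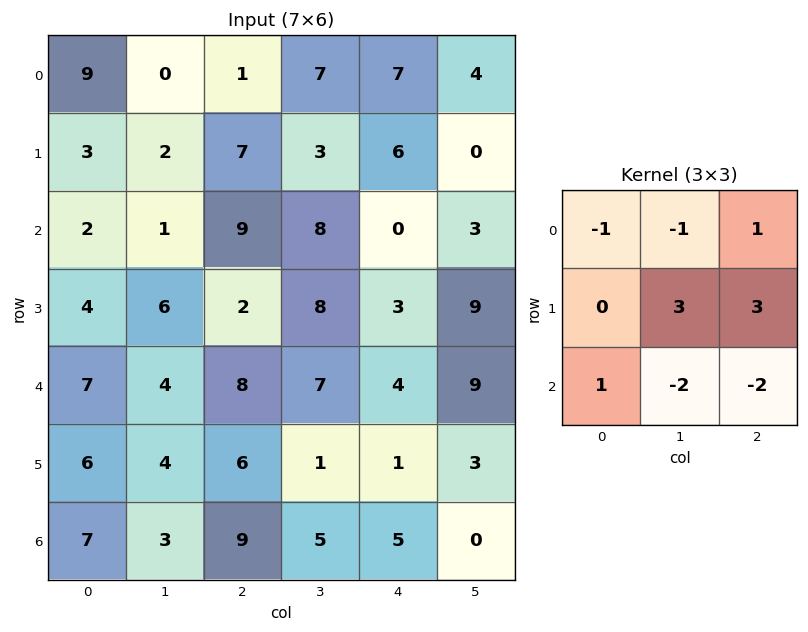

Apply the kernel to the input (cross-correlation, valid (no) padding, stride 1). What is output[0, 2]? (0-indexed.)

19

The receptive field on the input at this output position is [1 7 7 / 7 3 6 / 9 8 0]. Elementwise product with the kernel and sum: 1·-1 + 7·-1 + 7·1 + 3·3 + 6·3 + 9·1 + 8·-2 + 0·-2.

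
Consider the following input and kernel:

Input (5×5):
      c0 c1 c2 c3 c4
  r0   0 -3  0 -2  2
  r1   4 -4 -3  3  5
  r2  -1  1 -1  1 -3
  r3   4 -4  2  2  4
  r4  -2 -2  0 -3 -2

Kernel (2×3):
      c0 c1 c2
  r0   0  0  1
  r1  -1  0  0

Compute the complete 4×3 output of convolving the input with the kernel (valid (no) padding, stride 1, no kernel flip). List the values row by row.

Output[0,0]: The receptive field on the input at this output position is [0 -3 0 / 4 -4 -3]. Elementwise product with the kernel and sum: 0·1 + 4·-1.

-4 2 5
-2 2 6
-5 5 -5
4 4 4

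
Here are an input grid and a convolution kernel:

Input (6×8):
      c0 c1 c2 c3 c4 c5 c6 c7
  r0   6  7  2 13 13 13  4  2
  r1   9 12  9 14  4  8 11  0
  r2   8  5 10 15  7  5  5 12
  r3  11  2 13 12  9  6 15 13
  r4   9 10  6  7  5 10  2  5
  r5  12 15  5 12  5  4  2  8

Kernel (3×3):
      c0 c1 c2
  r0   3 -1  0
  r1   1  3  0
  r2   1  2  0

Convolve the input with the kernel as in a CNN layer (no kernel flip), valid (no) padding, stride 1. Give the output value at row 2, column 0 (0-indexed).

65

The receptive field on the input at this output position is [8 5 10 / 11 2 13 / 9 10 6]. Elementwise product with the kernel and sum: 8·3 + 5·-1 + 11·1 + 2·3 + 9·1 + 10·2.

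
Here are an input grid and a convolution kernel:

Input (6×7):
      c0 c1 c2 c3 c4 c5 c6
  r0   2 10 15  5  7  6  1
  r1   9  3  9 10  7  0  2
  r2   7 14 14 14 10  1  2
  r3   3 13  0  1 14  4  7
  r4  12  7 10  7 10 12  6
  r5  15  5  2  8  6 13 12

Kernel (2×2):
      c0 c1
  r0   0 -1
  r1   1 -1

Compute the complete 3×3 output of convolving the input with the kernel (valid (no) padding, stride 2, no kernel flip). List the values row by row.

Output[0,0]: The receptive field on the input at this output position is [2 10 / 9 3]. Elementwise product with the kernel and sum: 10·-1 + 9·1 + 3·-1.

-4 -6 1
-24 -15 9
3 -13 -19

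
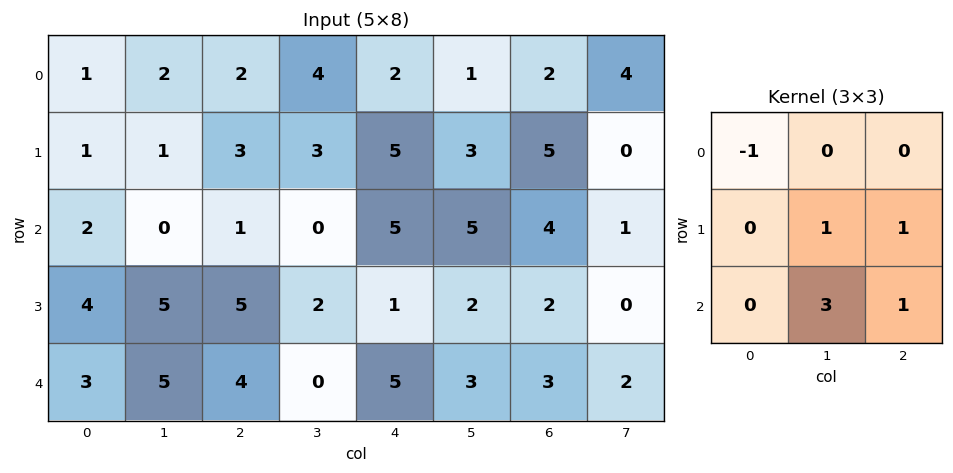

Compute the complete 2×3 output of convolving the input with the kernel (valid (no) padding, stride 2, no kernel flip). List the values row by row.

4 11 25
27 7 11

Output[0,0]: The receptive field on the input at this output position is [1 2 2 / 1 1 3 / 2 0 1]. Elementwise product with the kernel and sum: 1·-1 + 1·1 + 3·1 + 0·3 + 1·1.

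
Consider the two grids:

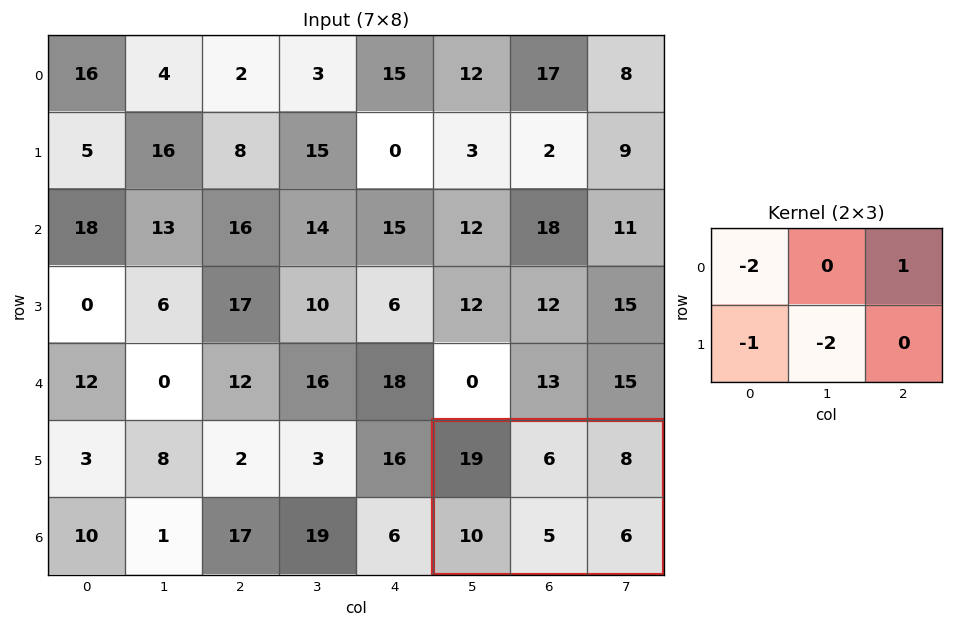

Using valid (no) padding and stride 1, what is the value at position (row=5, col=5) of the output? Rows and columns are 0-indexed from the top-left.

The receptive field on the input at this output position is [19 6 8 / 10 5 6]. Elementwise product with the kernel and sum: 19·-2 + 8·1 + 10·-1 + 5·-2.

-50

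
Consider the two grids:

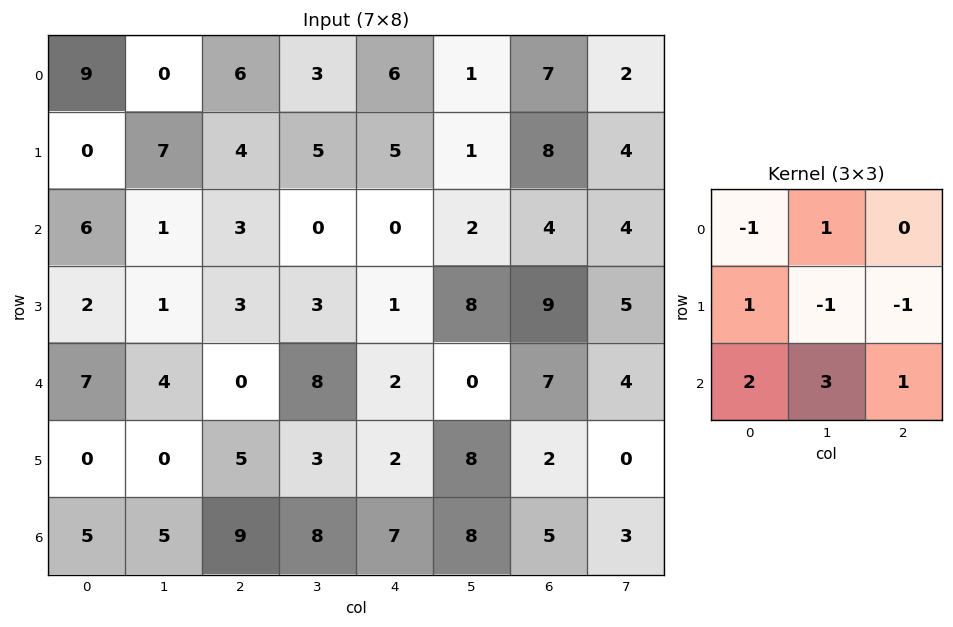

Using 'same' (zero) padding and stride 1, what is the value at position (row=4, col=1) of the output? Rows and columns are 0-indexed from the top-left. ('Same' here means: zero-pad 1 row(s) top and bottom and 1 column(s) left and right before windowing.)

The receptive field on the zero-padded input at this output position is [2 1 3 / 7 4 0 / 0 0 5]. Elementwise product with the kernel and sum: 2·-1 + 1·1 + 7·1 + 4·-1 + 0·-1 + 0·2 + 0·3 + 5·1.

7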